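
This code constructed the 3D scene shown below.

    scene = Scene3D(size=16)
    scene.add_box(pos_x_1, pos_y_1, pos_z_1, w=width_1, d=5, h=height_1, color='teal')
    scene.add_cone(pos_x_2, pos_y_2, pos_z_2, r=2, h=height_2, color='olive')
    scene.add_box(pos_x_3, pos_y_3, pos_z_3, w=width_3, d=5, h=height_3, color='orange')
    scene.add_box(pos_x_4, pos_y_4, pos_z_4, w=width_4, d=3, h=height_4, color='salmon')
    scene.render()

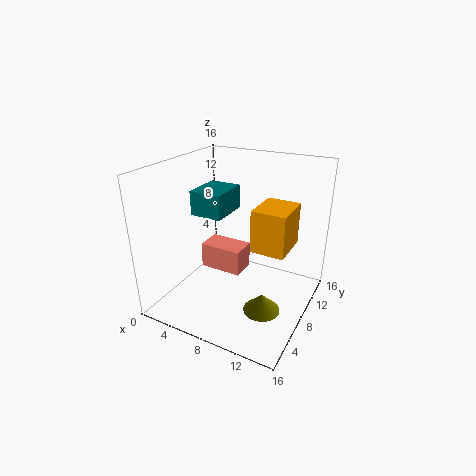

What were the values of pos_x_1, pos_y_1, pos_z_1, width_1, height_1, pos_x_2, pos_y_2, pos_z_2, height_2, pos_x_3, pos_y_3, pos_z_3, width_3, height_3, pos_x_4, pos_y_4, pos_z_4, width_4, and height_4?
pos_x_1 = 1
pos_y_1 = 9
pos_z_1 = 9
width_1 = 4
height_1 = 3
pos_x_2 = 12
pos_y_2 = 6
pos_z_2 = 1
height_2 = 2
pos_x_3 = 9
pos_y_3 = 9
pos_z_3 = 6
width_3 = 4
height_3 = 5
pos_x_4 = 3
pos_y_4 = 8
pos_z_4 = 3
width_4 = 5
height_4 = 3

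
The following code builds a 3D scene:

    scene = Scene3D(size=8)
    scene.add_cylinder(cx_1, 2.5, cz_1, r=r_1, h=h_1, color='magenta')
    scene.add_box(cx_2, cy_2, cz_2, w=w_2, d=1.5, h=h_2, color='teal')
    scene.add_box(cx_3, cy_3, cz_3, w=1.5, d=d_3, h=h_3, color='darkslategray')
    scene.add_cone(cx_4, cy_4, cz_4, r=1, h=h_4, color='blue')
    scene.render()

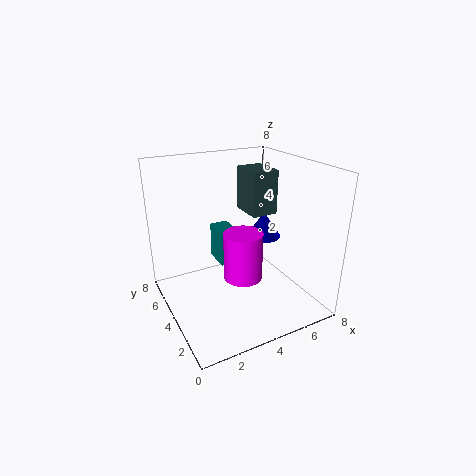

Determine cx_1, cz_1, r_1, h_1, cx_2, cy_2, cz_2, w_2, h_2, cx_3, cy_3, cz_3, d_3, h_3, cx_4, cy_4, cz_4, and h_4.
cx_1 = 3.5
cz_1 = 2.5
r_1 = 1
h_1 = 2.5
cx_2 = 3
cy_2 = 4
cz_2 = 2.5
w_2 = 1
h_2 = 2
cx_3 = 5
cy_3 = 4
cz_3 = 5
d_3 = 2
h_3 = 2.5
cx_4 = 6
cy_4 = 4.5
cz_4 = 3.5
h_4 = 1.5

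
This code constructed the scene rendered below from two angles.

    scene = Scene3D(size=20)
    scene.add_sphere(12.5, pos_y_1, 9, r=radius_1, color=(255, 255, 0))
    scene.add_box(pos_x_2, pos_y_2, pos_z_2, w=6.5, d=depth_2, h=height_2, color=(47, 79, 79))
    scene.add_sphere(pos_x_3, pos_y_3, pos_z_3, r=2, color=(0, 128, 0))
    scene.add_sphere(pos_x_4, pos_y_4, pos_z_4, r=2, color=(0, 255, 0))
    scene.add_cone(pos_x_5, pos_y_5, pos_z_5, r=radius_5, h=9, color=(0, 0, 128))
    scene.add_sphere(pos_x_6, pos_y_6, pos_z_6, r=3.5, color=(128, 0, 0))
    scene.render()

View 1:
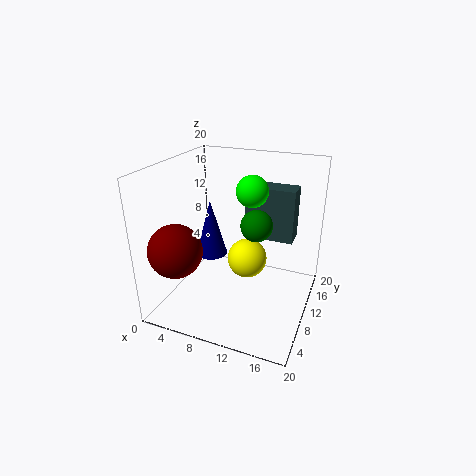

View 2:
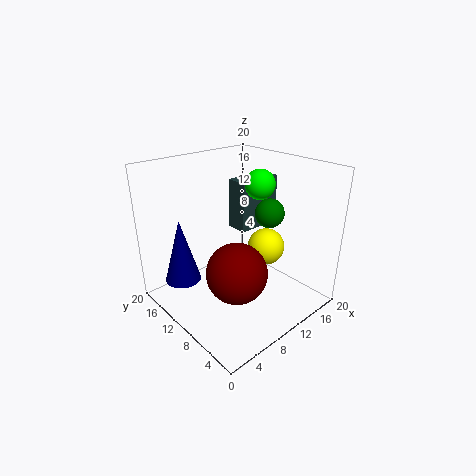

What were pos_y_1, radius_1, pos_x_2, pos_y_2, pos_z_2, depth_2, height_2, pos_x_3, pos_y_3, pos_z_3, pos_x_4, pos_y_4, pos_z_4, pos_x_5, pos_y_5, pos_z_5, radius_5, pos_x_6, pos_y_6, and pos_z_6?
pos_y_1 = 7, radius_1 = 2.5, pos_x_2 = 11, pos_y_2 = 10, pos_z_2 = 10.5, depth_2 = 3, height_2 = 7, pos_x_3 = 13.5, pos_y_3 = 7.5, pos_z_3 = 13.5, pos_x_4 = 12.5, pos_y_4 = 8.5, pos_z_4 = 17.5, pos_x_5 = 3.5, pos_y_5 = 14.5, pos_z_5 = 4, radius_5 = 2.5, pos_x_6 = 4, pos_y_6 = 3.5, pos_z_6 = 10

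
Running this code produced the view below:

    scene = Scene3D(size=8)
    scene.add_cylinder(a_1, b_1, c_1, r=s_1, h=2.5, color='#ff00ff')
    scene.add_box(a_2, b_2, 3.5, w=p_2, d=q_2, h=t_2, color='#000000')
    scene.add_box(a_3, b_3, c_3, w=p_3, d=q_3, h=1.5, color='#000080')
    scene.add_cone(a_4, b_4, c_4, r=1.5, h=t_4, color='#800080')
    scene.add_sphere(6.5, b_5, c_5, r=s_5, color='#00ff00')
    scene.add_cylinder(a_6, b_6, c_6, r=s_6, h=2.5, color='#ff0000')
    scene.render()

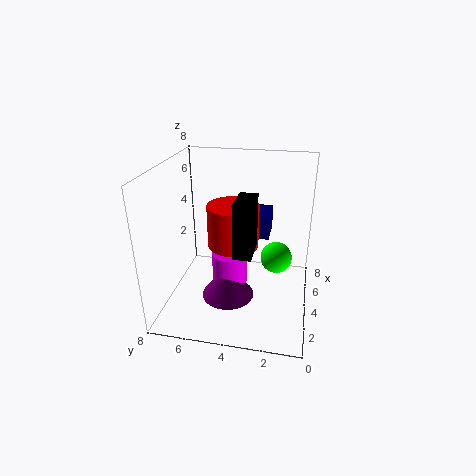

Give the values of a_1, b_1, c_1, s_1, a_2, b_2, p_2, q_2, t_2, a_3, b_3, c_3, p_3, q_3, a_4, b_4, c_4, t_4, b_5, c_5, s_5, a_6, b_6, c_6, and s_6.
a_1 = 4, b_1 = 4.5, c_1 = 0.5, s_1 = 1, a_2 = 2.5, b_2 = 3, p_2 = 2, q_2 = 1, t_2 = 3, a_3 = 6, b_3 = 2.5, c_3 = 3, p_3 = 2, q_3 = 1.5, a_4 = 3.5, b_4 = 4.5, c_4 = 0.5, t_4 = 2, b_5 = 2, c_5 = 1.5, s_5 = 1, a_6 = 5, b_6 = 4.5, c_6 = 3, s_6 = 1.5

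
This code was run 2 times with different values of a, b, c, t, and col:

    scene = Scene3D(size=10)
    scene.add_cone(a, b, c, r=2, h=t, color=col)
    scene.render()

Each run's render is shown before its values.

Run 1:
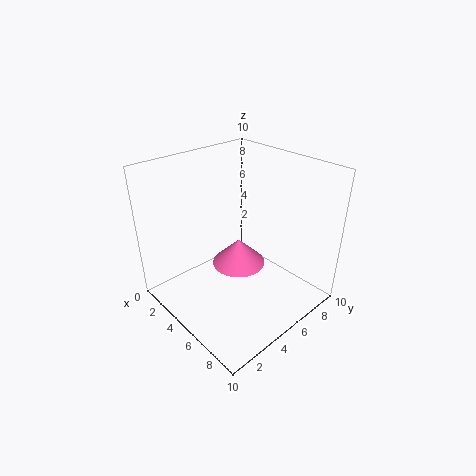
a = 4, b = 6, c = 2, t = 2, col = 'hotpink'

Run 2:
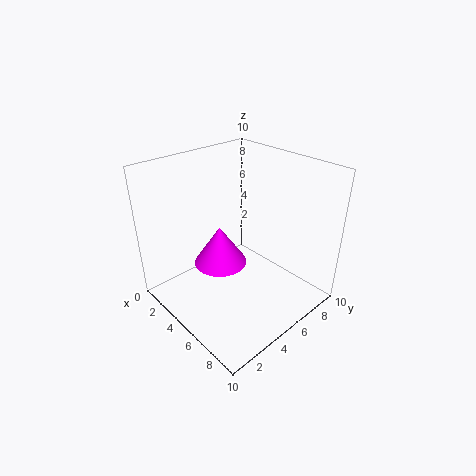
a = 3, b = 5, c = 2, t = 3, col = 'magenta'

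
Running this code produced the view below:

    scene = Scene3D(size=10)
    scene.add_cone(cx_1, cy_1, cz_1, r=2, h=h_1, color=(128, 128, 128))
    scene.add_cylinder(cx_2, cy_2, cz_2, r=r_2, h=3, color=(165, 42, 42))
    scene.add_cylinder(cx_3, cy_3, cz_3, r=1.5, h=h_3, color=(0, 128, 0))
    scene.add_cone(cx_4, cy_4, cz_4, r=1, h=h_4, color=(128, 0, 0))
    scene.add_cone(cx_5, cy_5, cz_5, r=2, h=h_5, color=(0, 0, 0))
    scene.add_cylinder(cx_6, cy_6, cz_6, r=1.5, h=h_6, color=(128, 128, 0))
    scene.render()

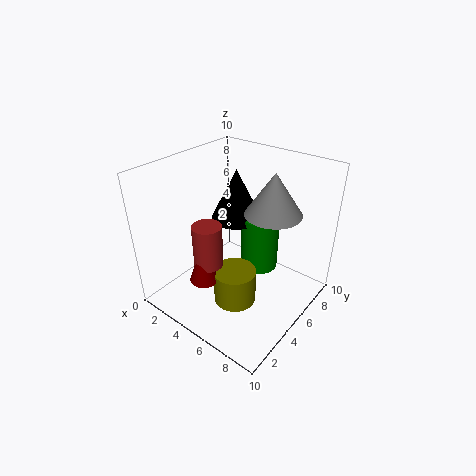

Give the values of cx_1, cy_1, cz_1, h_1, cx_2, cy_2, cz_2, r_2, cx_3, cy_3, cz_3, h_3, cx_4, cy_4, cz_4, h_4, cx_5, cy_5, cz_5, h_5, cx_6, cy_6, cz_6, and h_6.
cx_1 = 6.5, cy_1 = 7, cz_1 = 6.5, h_1 = 3, cx_2 = 4, cy_2 = 3, cz_2 = 3.5, r_2 = 1, cx_3 = 4.5, cy_3 = 8.5, cz_3 = 0.5, h_3 = 4.5, cx_4 = 4, cy_4 = 2.5, cz_4 = 2.5, h_4 = 3, cx_5 = 2.5, cy_5 = 8, cz_5 = 4.5, h_5 = 4, cx_6 = 5.5, cy_6 = 4, cz_6 = 0.5, h_6 = 2.5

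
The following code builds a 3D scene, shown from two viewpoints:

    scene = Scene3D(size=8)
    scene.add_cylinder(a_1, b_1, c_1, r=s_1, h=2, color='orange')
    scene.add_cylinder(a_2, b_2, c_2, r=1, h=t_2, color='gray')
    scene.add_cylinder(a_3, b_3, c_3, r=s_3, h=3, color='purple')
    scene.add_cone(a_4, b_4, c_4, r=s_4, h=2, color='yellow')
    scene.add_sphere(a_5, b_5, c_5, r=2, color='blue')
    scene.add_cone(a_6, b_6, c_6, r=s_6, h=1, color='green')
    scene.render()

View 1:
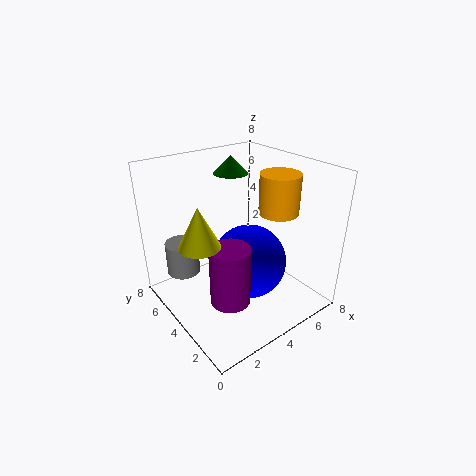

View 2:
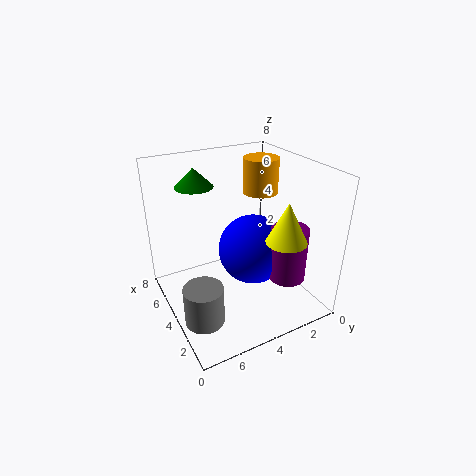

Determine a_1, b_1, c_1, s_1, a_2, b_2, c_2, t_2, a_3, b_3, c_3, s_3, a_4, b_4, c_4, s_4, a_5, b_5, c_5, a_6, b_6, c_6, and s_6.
a_1 = 5, b_1 = 2, c_1 = 6, s_1 = 1, a_2 = 2, b_2 = 7, c_2 = 1, t_2 = 2, a_3 = 2, b_3 = 2, c_3 = 2, s_3 = 1, a_4 = 1, b_4 = 3, c_4 = 5, s_4 = 1, a_5 = 4, b_5 = 3, c_5 = 3, a_6 = 5, b_6 = 6, c_6 = 7, s_6 = 1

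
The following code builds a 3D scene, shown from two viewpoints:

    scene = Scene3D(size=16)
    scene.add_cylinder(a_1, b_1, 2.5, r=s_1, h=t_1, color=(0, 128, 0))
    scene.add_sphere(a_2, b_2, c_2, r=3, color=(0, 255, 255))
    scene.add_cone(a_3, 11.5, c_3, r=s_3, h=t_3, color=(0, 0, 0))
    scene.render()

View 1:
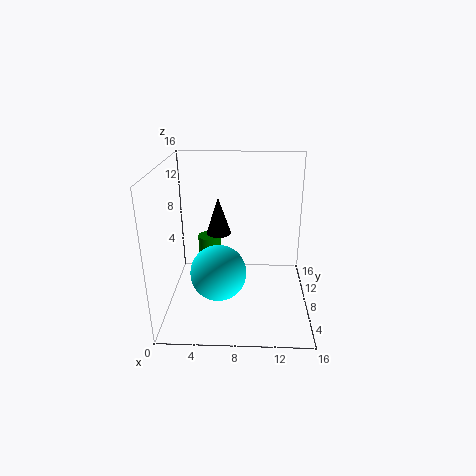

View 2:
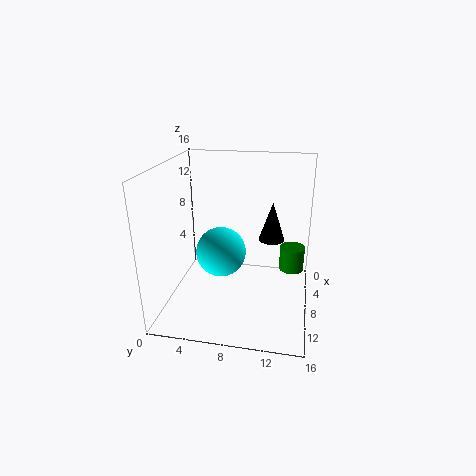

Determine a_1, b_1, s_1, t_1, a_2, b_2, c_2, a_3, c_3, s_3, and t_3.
a_1 = 4
b_1 = 14
s_1 = 1.5
t_1 = 3
a_2 = 6
b_2 = 5.5
c_2 = 5
a_3 = 5.5
c_3 = 7
s_3 = 1.5
t_3 = 4.5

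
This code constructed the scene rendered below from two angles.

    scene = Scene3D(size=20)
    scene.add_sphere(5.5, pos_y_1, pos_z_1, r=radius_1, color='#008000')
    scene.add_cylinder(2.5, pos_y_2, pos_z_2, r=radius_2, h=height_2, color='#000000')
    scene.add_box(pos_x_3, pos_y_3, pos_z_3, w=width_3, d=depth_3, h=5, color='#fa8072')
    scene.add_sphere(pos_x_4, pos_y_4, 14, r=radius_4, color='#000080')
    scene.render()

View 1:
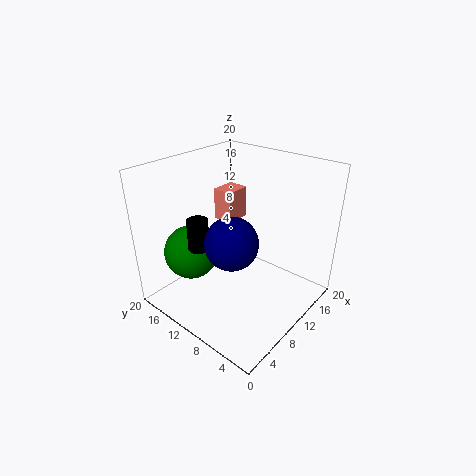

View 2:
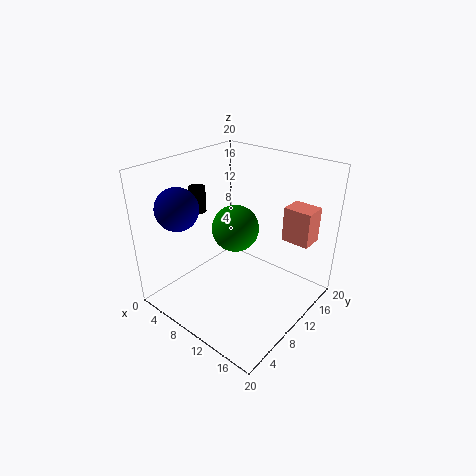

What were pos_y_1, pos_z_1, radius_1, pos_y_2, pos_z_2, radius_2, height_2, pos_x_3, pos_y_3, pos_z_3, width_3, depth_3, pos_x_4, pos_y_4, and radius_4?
pos_y_1 = 14.75
pos_z_1 = 8
radius_1 = 3.75
pos_y_2 = 9.75
pos_z_2 = 12
radius_2 = 1.25
height_2 = 3.75
pos_x_3 = 14
pos_y_3 = 15
pos_z_3 = 9
width_3 = 4
depth_3 = 3.25
pos_x_4 = 3.25
pos_y_4 = 5.25
radius_4 = 3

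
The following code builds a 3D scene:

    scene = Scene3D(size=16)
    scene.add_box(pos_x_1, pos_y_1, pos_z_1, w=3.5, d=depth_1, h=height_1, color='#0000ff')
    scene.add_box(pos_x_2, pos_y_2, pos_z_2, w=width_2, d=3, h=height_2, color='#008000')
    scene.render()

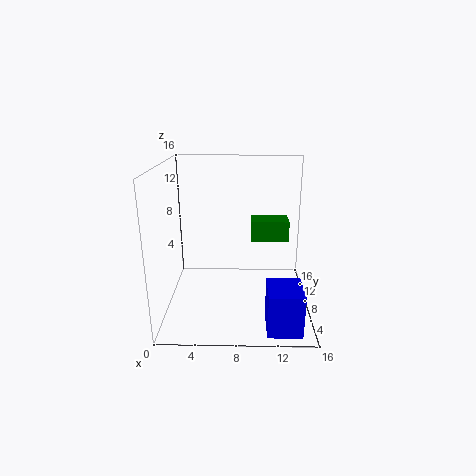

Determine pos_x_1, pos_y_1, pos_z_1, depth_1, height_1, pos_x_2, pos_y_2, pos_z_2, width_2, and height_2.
pos_x_1 = 11; pos_y_1 = 0.5; pos_z_1 = 0.5; depth_1 = 4; height_1 = 4.5; pos_x_2 = 9.5; pos_y_2 = 10.5; pos_z_2 = 6.5; width_2 = 4.5; height_2 = 2.5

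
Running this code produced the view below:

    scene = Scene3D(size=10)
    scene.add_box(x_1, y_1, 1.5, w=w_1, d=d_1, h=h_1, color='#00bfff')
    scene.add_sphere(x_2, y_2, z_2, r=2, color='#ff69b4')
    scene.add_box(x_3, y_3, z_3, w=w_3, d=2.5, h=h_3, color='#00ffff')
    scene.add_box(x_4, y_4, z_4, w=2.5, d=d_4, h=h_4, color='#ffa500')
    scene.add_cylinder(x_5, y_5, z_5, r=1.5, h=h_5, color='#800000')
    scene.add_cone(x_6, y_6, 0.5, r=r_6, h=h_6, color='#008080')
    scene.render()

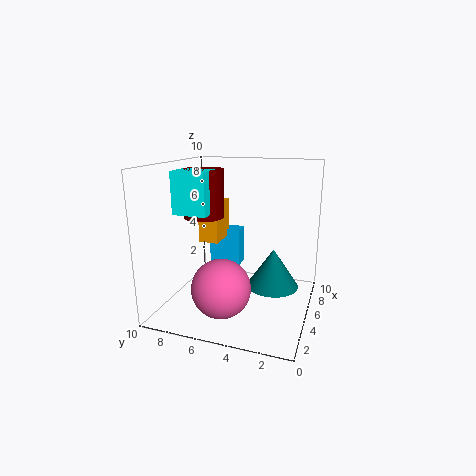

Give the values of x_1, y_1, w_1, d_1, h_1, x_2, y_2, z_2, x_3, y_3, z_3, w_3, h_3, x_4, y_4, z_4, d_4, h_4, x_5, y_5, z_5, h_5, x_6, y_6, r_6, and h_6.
x_1 = 8
y_1 = 6
w_1 = 1.5
d_1 = 2.5
h_1 = 3
x_2 = 3
y_2 = 5.5
z_2 = 2
x_3 = 4
y_3 = 7
z_3 = 6.5
w_3 = 2
h_3 = 3
x_4 = 6
y_4 = 7
z_4 = 4
d_4 = 1.5
h_4 = 3
x_5 = 6
y_5 = 8
z_5 = 6
h_5 = 3.5
x_6 = 7.5
y_6 = 3
r_6 = 2
h_6 = 3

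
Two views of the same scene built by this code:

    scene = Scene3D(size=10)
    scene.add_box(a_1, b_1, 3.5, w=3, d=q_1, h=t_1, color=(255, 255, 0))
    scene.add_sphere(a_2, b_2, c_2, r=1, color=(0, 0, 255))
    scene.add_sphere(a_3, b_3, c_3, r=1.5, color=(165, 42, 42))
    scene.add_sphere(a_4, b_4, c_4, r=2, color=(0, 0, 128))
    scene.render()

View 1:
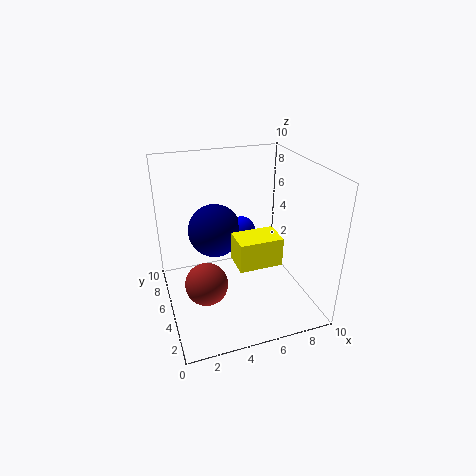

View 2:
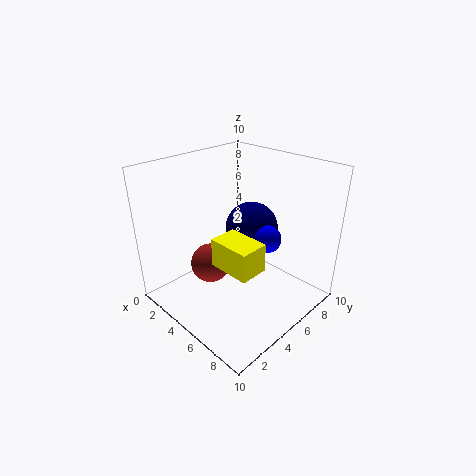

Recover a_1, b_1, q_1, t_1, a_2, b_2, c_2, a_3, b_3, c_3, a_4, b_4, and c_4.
a_1 = 4.5, b_1 = 3, q_1 = 2, t_1 = 2, a_2 = 6, b_2 = 7, c_2 = 4.5, a_3 = 2.5, b_3 = 4.5, c_3 = 2, a_4 = 4, b_4 = 7.5, c_4 = 4.5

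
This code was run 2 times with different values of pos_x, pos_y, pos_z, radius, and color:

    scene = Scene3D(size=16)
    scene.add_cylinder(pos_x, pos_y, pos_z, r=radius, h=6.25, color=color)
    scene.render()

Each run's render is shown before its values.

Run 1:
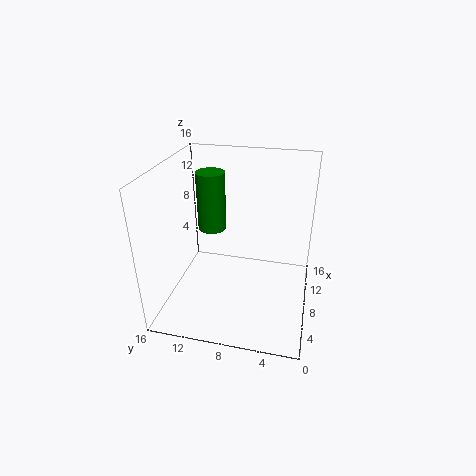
pos_x = 7.5; pos_y = 10.75; pos_z = 9.25; radius = 1.5; color = 'green'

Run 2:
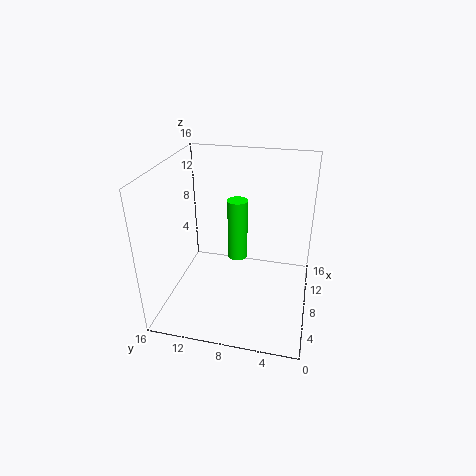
pos_x = 5.75; pos_y = 7.5; pos_z = 7.25; radius = 1; color = 'lime'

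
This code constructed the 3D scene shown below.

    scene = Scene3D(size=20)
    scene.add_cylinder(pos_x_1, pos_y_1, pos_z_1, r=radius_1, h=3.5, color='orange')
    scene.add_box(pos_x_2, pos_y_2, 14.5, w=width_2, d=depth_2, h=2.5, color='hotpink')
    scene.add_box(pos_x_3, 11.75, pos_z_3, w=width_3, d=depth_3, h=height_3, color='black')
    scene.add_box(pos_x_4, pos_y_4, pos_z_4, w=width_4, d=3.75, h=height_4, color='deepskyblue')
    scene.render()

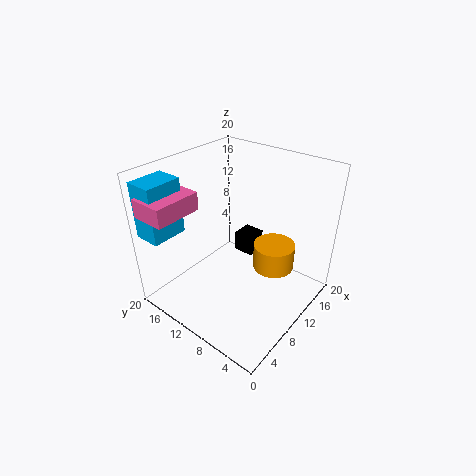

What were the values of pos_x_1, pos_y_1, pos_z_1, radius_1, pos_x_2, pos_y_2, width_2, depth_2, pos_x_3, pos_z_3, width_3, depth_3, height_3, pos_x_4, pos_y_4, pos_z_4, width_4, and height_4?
pos_x_1 = 11.5
pos_y_1 = 5
pos_z_1 = 6.75
radius_1 = 2.75
pos_x_2 = 0.25
pos_y_2 = 14
width_2 = 6.5
depth_2 = 4.75
pos_x_3 = 15.5
pos_z_3 = 3
width_3 = 3.25
depth_3 = 3.25
height_3 = 3.25
pos_x_4 = 0.75
pos_y_4 = 16
pos_z_4 = 11
width_4 = 5
height_4 = 7.75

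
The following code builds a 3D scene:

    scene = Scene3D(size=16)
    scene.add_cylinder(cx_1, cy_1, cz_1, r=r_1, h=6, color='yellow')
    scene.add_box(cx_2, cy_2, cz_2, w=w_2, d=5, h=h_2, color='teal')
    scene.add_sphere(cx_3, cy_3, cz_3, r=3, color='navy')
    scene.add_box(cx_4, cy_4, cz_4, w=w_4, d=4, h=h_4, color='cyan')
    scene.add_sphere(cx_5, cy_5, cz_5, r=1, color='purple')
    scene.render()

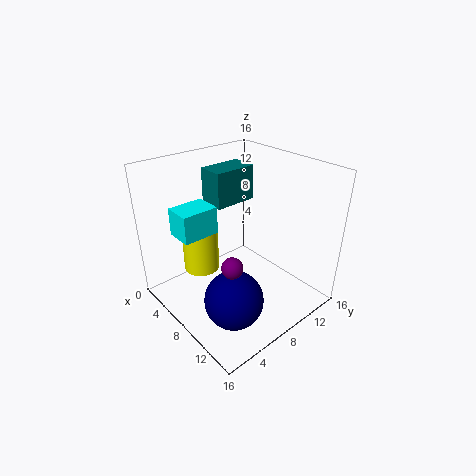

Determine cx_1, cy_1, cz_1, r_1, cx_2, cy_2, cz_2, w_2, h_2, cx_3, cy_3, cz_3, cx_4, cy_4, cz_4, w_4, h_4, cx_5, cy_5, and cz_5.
cx_1 = 5; cy_1 = 5; cz_1 = 4; r_1 = 2; cx_2 = 3; cy_2 = 7; cz_2 = 11; w_2 = 3; h_2 = 4; cx_3 = 12; cy_3 = 4; cz_3 = 4; cx_4 = 4; cy_4 = 2; cz_4 = 9; w_4 = 3; h_4 = 3; cx_5 = 13; cy_5 = 3; cz_5 = 9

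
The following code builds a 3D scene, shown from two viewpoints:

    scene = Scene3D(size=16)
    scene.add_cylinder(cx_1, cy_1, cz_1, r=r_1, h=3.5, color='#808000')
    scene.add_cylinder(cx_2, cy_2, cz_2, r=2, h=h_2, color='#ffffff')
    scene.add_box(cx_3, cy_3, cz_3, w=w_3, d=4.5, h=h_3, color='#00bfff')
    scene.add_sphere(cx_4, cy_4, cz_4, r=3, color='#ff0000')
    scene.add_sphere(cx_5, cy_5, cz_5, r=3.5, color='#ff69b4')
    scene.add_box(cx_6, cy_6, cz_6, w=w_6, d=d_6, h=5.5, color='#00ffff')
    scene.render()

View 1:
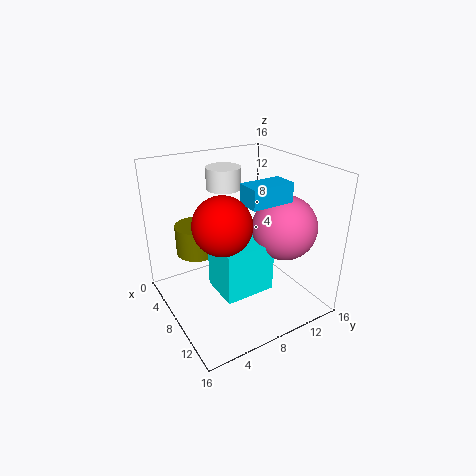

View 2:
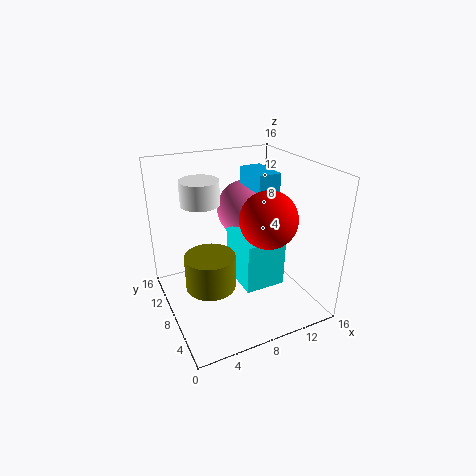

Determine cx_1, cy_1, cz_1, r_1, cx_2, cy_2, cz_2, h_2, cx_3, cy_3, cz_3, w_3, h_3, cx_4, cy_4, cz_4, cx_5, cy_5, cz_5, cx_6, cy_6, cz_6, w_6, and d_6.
cx_1 = 3.5; cy_1 = 5; cz_1 = 5; r_1 = 2.5; cx_2 = 4; cy_2 = 8.5; cz_2 = 12.5; h_2 = 2.5; cx_3 = 10; cy_3 = 7; cz_3 = 13; w_3 = 2.5; h_3 = 2; cx_4 = 10; cy_4 = 5; cz_4 = 11; cx_5 = 11; cy_5 = 12; cz_5 = 9.5; cx_6 = 7.5; cy_6 = 4.5; cz_6 = 3; w_6 = 4.5; d_6 = 5.5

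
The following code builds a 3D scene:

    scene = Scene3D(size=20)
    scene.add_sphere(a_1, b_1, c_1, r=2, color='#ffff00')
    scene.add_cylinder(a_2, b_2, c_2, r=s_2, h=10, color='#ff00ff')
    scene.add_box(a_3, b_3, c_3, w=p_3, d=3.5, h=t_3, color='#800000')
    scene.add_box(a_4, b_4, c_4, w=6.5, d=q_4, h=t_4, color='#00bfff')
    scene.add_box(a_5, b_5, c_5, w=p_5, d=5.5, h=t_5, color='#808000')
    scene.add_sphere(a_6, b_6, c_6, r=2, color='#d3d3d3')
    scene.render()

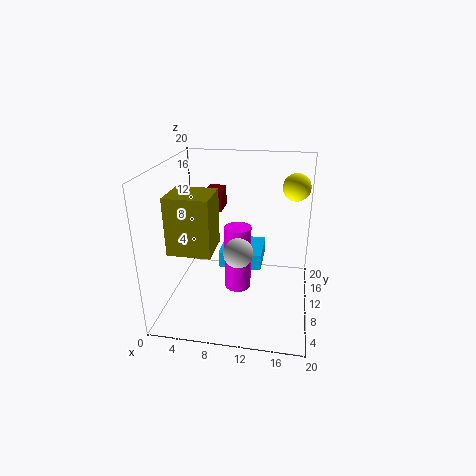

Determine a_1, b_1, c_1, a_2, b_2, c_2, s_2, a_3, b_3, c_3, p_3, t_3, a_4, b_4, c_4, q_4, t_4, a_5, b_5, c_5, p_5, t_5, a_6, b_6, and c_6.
a_1 = 17.5
b_1 = 15.5
c_1 = 16
a_2 = 9.5
b_2 = 12.5
c_2 = 0.5
s_2 = 2
a_3 = 4.5
b_3 = 13
c_3 = 12.5
p_3 = 2.5
t_3 = 3
a_4 = 6.5
b_4 = 12.5
c_4 = 3.5
q_4 = 6.5
t_4 = 2.5
a_5 = 1
b_5 = 6
c_5 = 8.5
p_5 = 6
t_5 = 8
a_6 = 10.5
b_6 = 7.5
c_6 = 9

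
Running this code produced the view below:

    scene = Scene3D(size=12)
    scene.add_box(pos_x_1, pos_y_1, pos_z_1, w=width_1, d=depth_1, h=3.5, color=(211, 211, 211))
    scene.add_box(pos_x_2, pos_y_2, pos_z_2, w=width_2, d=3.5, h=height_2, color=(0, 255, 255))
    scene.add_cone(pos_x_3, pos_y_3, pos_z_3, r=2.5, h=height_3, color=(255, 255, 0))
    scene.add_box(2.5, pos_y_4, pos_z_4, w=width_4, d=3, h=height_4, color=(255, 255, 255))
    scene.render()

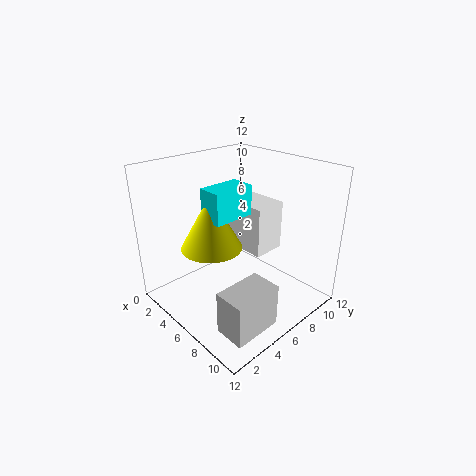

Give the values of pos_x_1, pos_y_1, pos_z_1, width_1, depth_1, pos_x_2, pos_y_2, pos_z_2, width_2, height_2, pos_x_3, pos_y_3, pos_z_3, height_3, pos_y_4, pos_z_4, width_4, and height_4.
pos_x_1 = 8.5; pos_y_1 = 1.5; pos_z_1 = 0.5; width_1 = 2.5; depth_1 = 4; pos_x_2 = 4.5; pos_y_2 = 3.5; pos_z_2 = 8; width_2 = 2; height_2 = 2.5; pos_x_3 = 5; pos_y_3 = 4; pos_z_3 = 5.5; height_3 = 4.5; pos_y_4 = 8; pos_z_4 = 3.5; width_4 = 4; height_4 = 4.5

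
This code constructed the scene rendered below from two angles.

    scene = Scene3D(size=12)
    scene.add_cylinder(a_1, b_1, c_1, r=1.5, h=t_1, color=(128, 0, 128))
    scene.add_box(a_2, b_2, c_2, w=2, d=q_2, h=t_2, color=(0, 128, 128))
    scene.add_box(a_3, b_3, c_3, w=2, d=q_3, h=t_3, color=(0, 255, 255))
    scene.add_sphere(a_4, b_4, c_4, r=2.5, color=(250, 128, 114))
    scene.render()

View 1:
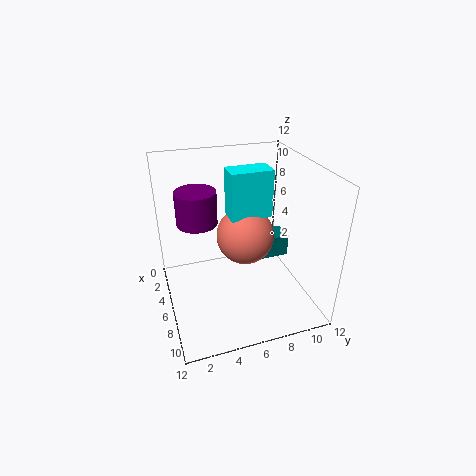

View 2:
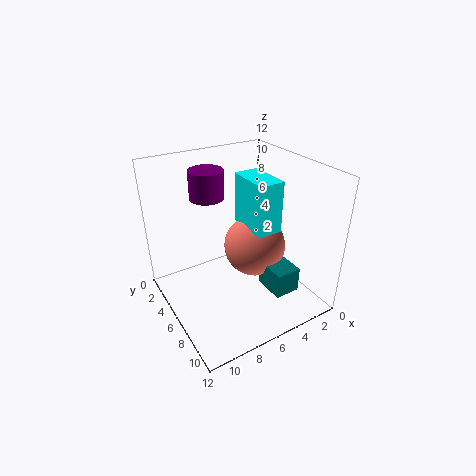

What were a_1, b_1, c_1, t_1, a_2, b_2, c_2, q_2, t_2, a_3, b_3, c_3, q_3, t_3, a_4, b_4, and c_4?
a_1 = 7, b_1 = 2.5, c_1 = 8.5, t_1 = 2.5, a_2 = 3.5, b_2 = 8.5, c_2 = 3, q_2 = 2.5, t_2 = 2, a_3 = 4, b_3 = 5.5, c_3 = 7.5, q_3 = 3.5, t_3 = 4, a_4 = 5, b_4 = 7, c_4 = 5.5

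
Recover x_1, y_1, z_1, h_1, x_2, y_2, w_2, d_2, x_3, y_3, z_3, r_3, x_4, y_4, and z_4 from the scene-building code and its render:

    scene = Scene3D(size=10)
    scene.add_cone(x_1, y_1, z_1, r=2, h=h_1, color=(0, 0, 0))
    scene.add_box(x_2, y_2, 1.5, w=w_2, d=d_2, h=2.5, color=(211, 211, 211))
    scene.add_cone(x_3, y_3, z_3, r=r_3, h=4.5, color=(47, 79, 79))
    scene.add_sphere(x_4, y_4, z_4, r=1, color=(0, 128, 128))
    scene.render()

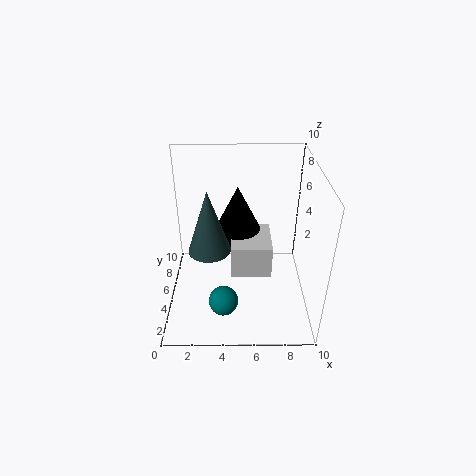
x_1 = 5, y_1 = 8, z_1 = 3.5, h_1 = 4, x_2 = 4.5, y_2 = 5, w_2 = 3, d_2 = 3.5, x_3 = 3, y_3 = 5, z_3 = 4, r_3 = 1.5, x_4 = 4, y_4 = 2.5, z_4 = 1.5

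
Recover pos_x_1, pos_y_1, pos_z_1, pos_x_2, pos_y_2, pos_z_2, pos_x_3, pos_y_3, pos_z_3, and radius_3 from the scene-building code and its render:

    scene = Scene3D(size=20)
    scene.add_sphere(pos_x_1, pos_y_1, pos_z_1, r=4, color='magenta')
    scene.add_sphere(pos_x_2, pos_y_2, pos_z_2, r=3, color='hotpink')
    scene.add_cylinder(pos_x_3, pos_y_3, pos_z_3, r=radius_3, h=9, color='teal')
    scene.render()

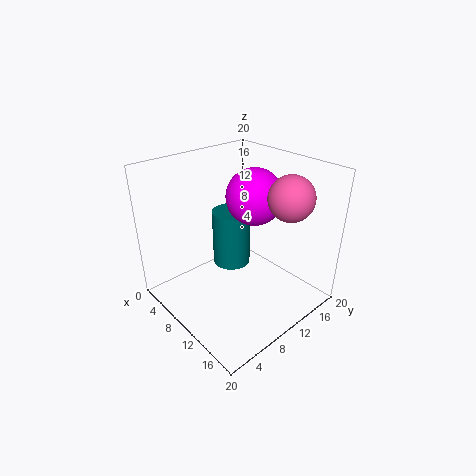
pos_x_1 = 9.5; pos_y_1 = 13.5; pos_z_1 = 15; pos_x_2 = 15.5; pos_y_2 = 14; pos_z_2 = 16.5; pos_x_3 = 4.5; pos_y_3 = 13.5; pos_z_3 = 2; radius_3 = 3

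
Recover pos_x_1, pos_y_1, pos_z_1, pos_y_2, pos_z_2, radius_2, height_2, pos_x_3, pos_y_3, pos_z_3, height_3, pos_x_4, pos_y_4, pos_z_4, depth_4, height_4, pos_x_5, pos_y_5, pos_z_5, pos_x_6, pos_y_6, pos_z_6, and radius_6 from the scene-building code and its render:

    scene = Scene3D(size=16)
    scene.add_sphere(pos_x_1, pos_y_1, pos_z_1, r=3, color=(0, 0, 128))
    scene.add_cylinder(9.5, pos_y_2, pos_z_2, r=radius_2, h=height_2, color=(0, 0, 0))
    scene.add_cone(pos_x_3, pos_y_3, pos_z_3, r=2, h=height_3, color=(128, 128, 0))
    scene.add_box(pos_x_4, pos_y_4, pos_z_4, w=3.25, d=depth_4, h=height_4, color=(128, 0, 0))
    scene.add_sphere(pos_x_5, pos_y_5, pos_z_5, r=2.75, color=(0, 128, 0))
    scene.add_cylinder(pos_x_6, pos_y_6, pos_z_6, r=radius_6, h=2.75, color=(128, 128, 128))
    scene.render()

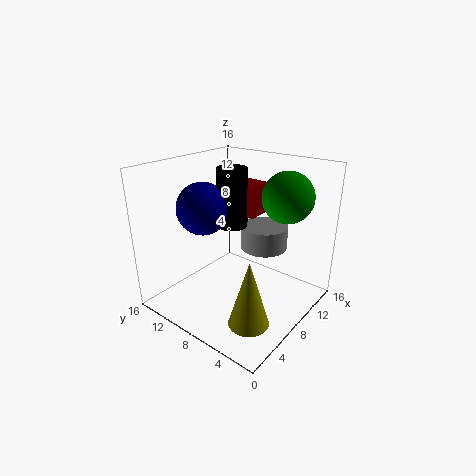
pos_x_1 = 7; pos_y_1 = 12.25; pos_z_1 = 10.75; pos_y_2 = 10; pos_z_2 = 8.5; radius_2 = 1.75; height_2 = 6.75; pos_x_3 = 3; pos_y_3 = 2.75; pos_z_3 = 2.25; height_3 = 6.75; pos_x_4 = 10; pos_y_4 = 7.5; pos_z_4 = 9.75; depth_4 = 4.5; height_4 = 3.5; pos_x_5 = 11; pos_y_5 = 3.75; pos_z_5 = 12.75; pos_x_6 = 11.75; pos_y_6 = 7; pos_z_6 = 5.75; radius_6 = 2.75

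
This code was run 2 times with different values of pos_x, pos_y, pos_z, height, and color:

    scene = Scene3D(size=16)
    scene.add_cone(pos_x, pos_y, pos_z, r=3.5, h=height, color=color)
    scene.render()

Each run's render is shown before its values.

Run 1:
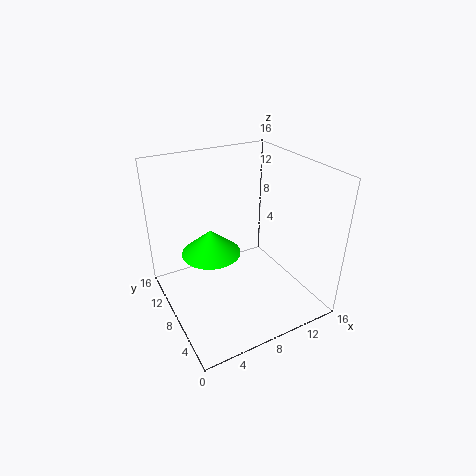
pos_x = 6, pos_y = 11, pos_z = 5, height = 3, color = 'lime'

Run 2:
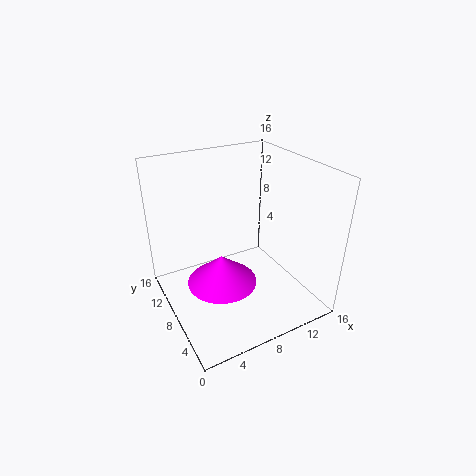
pos_x = 4.5, pos_y = 5, pos_z = 5.5, height = 3, color = 'magenta'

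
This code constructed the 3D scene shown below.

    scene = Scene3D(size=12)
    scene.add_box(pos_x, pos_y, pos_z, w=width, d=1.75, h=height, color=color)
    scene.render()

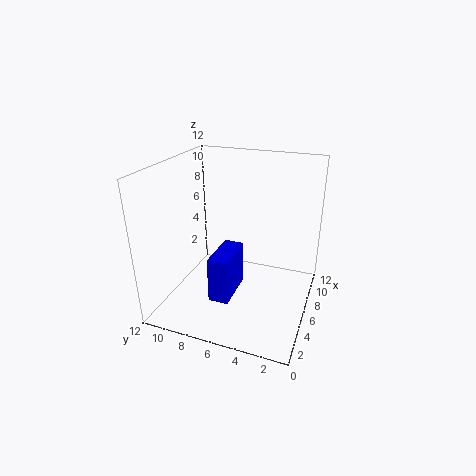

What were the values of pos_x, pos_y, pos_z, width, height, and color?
pos_x = 4; pos_y = 6.25; pos_z = 0.5; width = 4; height = 4; color = 'blue'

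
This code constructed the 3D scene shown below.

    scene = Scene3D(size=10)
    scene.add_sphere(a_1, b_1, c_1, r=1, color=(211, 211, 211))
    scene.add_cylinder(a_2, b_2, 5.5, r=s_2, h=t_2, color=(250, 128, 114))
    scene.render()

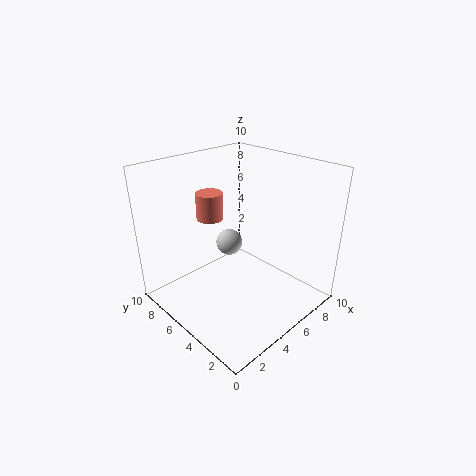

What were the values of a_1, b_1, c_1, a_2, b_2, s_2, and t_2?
a_1 = 6
b_1 = 7
c_1 = 3.5
a_2 = 5
b_2 = 8
s_2 = 1
t_2 = 2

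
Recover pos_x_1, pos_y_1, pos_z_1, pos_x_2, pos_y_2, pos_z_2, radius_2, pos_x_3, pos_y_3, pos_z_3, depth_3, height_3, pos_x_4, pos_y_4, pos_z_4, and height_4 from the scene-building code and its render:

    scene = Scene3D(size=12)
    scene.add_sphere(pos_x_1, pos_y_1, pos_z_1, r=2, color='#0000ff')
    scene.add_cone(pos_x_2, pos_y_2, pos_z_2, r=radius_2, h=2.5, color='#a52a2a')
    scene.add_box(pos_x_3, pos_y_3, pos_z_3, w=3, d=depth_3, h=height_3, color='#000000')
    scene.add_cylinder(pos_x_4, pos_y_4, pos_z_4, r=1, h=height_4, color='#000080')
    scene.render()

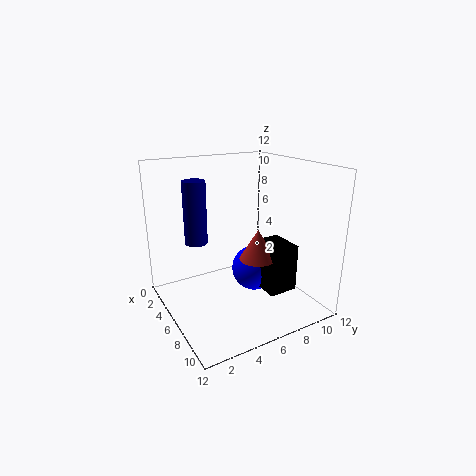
pos_x_1 = 5.5; pos_y_1 = 8; pos_z_1 = 2.5; pos_x_2 = 7.5; pos_y_2 = 7; pos_z_2 = 4.5; radius_2 = 1.5; pos_x_3 = 6; pos_y_3 = 7.5; pos_z_3 = 1.5; depth_3 = 2.5; height_3 = 4; pos_x_4 = 3; pos_y_4 = 3.5; pos_z_4 = 5; height_4 = 5.5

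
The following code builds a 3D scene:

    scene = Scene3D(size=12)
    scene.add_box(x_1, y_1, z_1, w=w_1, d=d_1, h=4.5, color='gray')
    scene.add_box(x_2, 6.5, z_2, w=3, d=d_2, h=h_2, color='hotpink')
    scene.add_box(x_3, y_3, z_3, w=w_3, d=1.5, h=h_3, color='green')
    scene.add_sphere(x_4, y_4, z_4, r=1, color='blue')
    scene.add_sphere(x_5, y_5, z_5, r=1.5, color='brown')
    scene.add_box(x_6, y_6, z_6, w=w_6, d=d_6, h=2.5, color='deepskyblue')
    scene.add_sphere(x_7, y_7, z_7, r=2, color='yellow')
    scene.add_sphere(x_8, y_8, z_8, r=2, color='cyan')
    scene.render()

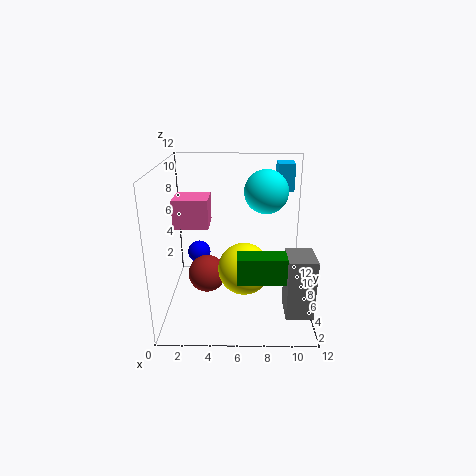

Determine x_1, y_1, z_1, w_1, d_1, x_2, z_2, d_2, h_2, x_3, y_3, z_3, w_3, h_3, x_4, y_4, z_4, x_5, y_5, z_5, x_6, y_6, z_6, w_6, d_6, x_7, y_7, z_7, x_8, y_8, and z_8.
x_1 = 9.5; y_1 = 0.5; z_1 = 2; w_1 = 2; d_1 = 2.5; x_2 = 0.5; z_2 = 6.5; d_2 = 3; h_2 = 2.5; x_3 = 6; y_3 = 1; z_3 = 4.5; w_3 = 4; h_3 = 2; x_4 = 2.5; y_4 = 7.5; z_4 = 4; x_5 = 3.5; y_5 = 4.5; z_5 = 3.5; x_6 = 9.5; y_6 = 9.5; z_6 = 9; w_6 = 1.5; d_6 = 2; x_7 = 6.5; y_7 = 3.5; z_7 = 4.5; x_8 = 8.5; y_8 = 9.5; z_8 = 9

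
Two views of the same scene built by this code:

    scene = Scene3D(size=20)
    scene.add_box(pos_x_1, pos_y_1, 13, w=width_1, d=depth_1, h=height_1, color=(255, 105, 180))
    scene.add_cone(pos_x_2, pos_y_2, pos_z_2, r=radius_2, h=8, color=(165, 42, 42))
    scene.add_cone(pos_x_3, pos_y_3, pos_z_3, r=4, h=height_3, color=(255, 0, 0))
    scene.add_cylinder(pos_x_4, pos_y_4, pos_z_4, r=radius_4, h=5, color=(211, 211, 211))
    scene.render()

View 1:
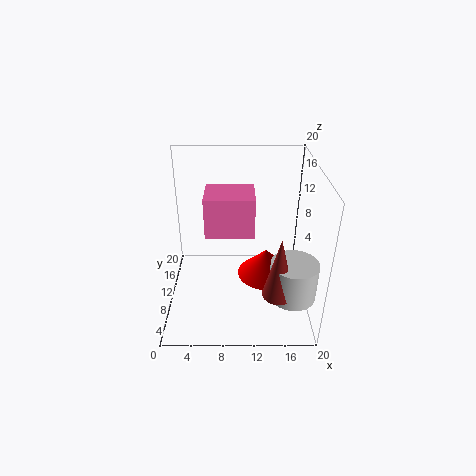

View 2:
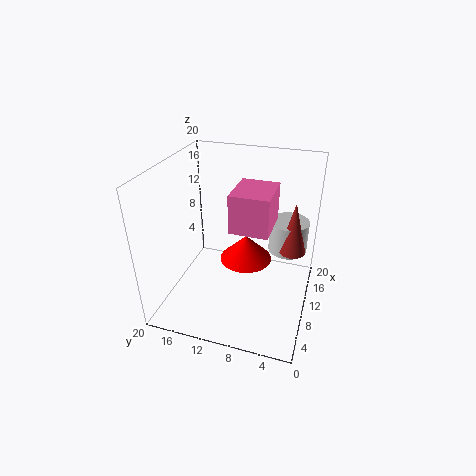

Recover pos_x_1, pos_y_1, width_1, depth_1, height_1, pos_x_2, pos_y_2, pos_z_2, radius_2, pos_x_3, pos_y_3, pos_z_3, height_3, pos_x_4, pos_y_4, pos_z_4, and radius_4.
pos_x_1 = 6, pos_y_1 = 5, width_1 = 6, depth_1 = 5, height_1 = 5, pos_x_2 = 15, pos_y_2 = 3, pos_z_2 = 6, radius_2 = 2, pos_x_3 = 14, pos_y_3 = 10, pos_z_3 = 4, height_3 = 4, pos_x_4 = 17, pos_y_4 = 4, pos_z_4 = 5, radius_4 = 3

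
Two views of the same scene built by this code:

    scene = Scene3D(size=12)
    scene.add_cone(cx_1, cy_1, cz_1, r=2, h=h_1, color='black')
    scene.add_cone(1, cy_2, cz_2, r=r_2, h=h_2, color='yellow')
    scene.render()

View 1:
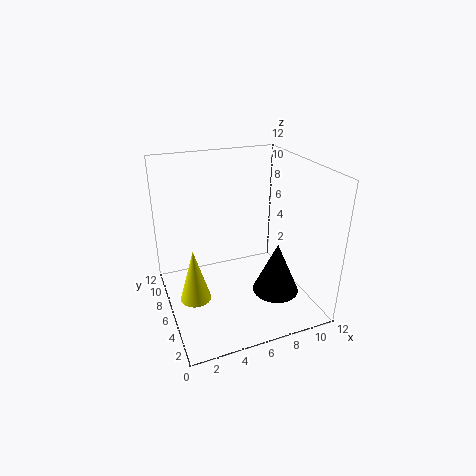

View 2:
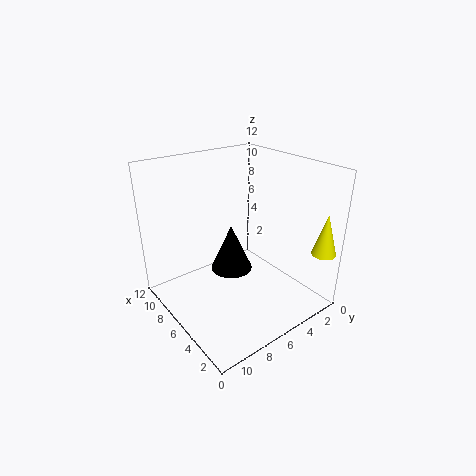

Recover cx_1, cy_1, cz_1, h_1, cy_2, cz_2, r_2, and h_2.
cx_1 = 9, cy_1 = 4.5, cz_1 = 1, h_1 = 4.5, cy_2 = 1, cz_2 = 5, r_2 = 1, h_2 = 3.5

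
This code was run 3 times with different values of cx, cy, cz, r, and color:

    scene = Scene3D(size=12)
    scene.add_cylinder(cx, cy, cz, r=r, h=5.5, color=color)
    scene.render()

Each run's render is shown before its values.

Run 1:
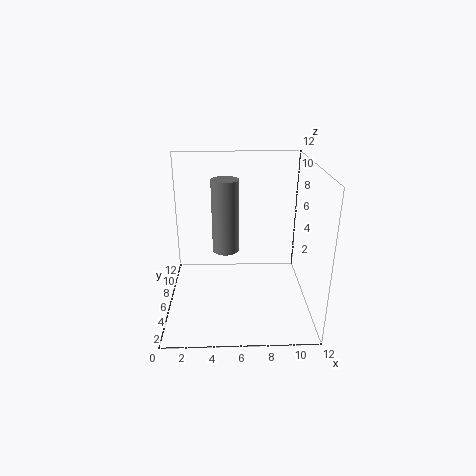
cx = 5; cy = 4; cz = 6; r = 1; color = 'gray'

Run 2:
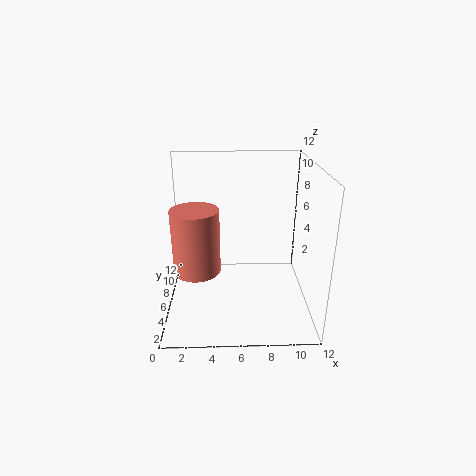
cx = 2.5; cy = 6; cz = 3; r = 2; color = 'salmon'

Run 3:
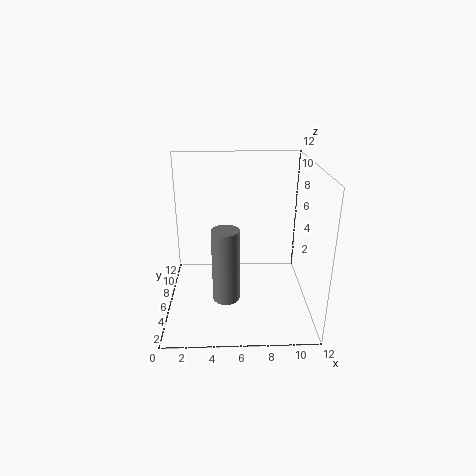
cx = 5; cy = 2; cz = 3; r = 1; color = 'gray'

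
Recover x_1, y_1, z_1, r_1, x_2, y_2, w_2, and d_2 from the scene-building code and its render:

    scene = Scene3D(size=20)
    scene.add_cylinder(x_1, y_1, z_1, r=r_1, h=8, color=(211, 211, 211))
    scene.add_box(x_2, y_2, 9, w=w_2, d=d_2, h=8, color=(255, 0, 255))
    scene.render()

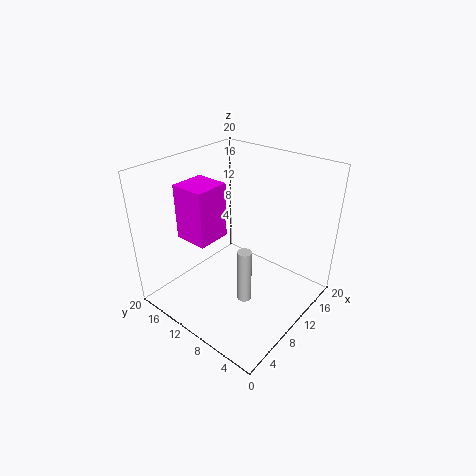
x_1 = 9, y_1 = 8, z_1 = 1, r_1 = 1, x_2 = 6, y_2 = 13, w_2 = 5, d_2 = 5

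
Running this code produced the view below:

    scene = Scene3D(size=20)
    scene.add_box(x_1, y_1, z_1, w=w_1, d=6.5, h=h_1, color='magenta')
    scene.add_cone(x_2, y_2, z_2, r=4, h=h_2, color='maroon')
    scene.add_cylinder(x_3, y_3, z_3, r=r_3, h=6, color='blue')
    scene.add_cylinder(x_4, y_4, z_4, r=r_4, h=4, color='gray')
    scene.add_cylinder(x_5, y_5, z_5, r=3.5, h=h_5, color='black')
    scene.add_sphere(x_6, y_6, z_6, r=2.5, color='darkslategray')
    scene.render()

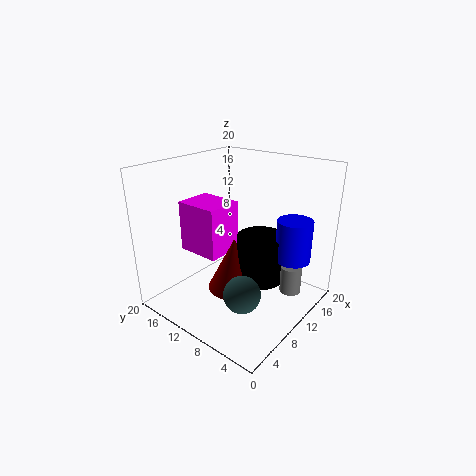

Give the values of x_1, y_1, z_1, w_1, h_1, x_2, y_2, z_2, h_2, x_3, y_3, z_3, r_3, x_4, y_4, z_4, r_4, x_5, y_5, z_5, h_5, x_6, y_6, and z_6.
x_1 = 7.5, y_1 = 12.5, z_1 = 6.5, w_1 = 5.5, h_1 = 7.5, x_2 = 11, y_2 = 11.5, z_2 = 1, h_2 = 8, x_3 = 15, y_3 = 4, z_3 = 6.5, r_3 = 2.5, x_4 = 14, y_4 = 3.5, z_4 = 2, r_4 = 1.5, x_5 = 13.5, y_5 = 8.5, z_5 = 2.5, h_5 = 7, x_6 = 6.5, y_6 = 6.5, z_6 = 4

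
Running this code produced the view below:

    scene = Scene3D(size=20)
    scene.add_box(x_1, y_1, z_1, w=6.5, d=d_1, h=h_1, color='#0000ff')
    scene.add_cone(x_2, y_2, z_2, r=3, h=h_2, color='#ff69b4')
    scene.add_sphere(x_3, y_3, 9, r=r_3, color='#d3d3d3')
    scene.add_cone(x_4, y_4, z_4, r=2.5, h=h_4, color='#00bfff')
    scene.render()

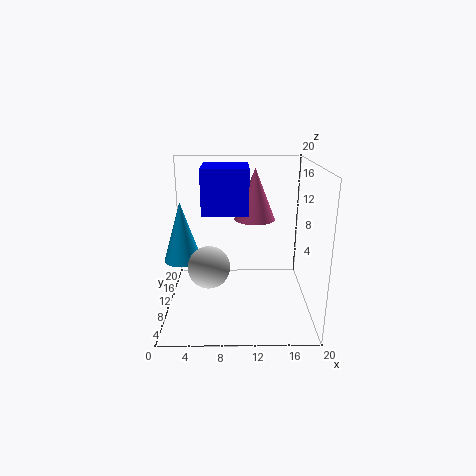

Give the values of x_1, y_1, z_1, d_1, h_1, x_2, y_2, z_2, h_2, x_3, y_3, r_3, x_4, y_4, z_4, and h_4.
x_1 = 5, y_1 = 10, z_1 = 13, d_1 = 6, h_1 = 6.5, x_2 = 12.5, y_2 = 14, z_2 = 11.5, h_2 = 7.5, x_3 = 6.5, y_3 = 3, r_3 = 2.5, x_4 = 2.5, y_4 = 8.5, z_4 = 7.5, h_4 = 8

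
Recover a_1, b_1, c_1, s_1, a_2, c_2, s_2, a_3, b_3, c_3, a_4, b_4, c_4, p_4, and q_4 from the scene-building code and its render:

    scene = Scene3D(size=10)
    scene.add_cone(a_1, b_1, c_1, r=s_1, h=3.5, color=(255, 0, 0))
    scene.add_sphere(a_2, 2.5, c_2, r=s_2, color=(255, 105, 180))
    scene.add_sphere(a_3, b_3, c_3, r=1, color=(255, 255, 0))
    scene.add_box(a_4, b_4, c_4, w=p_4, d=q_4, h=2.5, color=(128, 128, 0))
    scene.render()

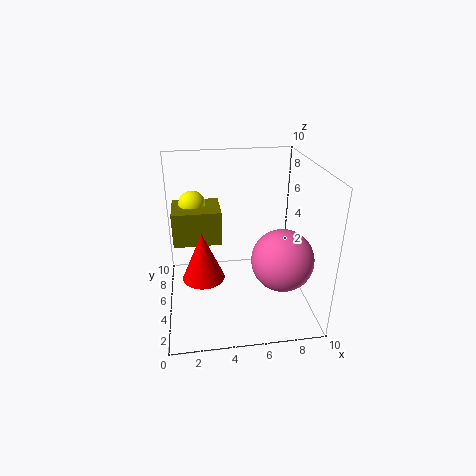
a_1 = 2.5, b_1 = 5, c_1 = 2, s_1 = 1.5, a_2 = 7.5, c_2 = 4.5, s_2 = 2, a_3 = 2, b_3 = 8, c_3 = 6.5, a_4 = 0.5, b_4 = 6, c_4 = 4, p_4 = 3.5, q_4 = 3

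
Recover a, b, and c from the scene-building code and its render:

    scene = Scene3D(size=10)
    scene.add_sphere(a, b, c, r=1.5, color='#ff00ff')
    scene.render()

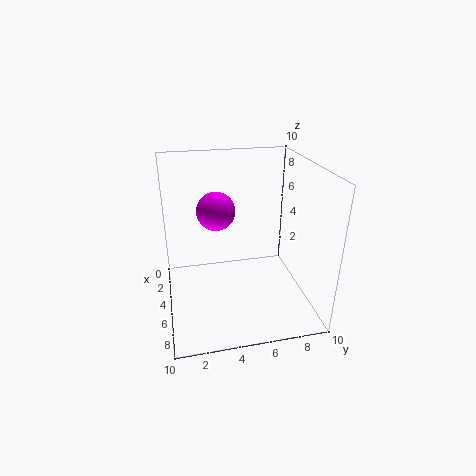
a = 1.75
b = 4
c = 5.75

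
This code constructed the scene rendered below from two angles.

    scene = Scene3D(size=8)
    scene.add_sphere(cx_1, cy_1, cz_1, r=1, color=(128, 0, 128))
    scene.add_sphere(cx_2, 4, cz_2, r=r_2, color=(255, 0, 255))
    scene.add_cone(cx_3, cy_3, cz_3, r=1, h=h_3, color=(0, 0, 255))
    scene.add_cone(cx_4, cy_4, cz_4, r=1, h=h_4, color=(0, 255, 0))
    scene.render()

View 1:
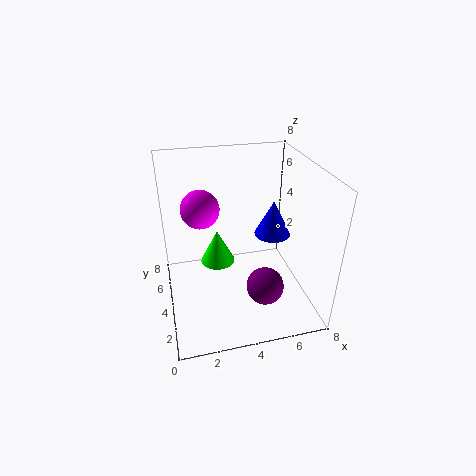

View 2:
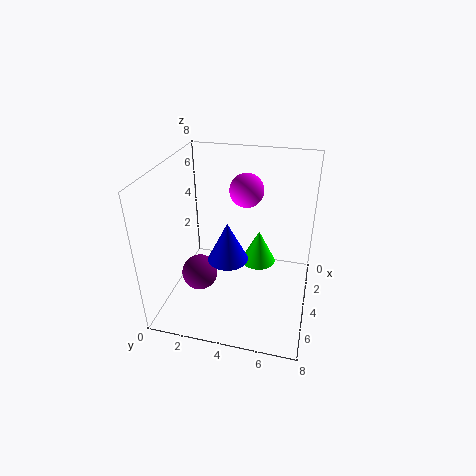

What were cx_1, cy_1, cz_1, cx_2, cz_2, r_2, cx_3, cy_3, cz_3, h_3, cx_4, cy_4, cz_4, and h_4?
cx_1 = 5; cy_1 = 2; cz_1 = 2; cx_2 = 2; cz_2 = 6; r_2 = 1; cx_3 = 6; cy_3 = 4; cz_3 = 4; h_3 = 2; cx_4 = 3; cy_4 = 5; cz_4 = 2; h_4 = 2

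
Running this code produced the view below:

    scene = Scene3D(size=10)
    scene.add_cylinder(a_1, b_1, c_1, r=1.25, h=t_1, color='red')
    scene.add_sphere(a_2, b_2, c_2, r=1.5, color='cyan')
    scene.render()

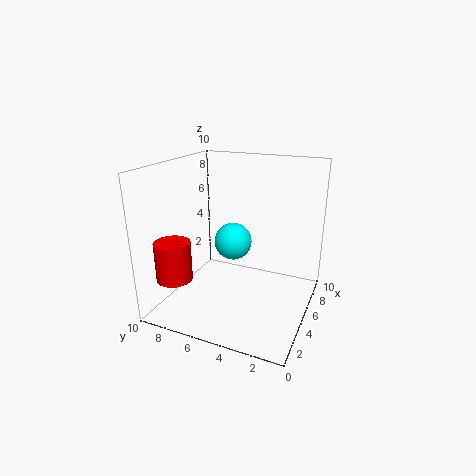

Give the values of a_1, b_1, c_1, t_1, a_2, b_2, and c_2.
a_1 = 2.5
b_1 = 8.75
c_1 = 2.25
t_1 = 2.75
a_2 = 8
b_2 = 6.75
c_2 = 3.25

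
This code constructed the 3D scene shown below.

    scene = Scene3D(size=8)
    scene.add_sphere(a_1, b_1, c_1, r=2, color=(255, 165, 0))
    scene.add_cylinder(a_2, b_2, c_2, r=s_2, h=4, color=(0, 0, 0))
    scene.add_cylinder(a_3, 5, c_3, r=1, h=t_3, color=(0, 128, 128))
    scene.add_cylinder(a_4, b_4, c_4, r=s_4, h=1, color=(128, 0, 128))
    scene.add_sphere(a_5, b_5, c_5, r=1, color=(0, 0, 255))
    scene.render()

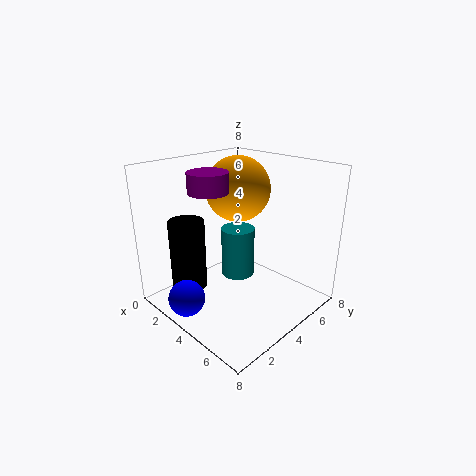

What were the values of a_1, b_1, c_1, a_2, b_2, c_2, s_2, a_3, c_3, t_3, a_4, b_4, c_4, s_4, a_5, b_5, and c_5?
a_1 = 2, b_1 = 6, c_1 = 6, a_2 = 2, b_2 = 2, c_2 = 1, s_2 = 1, a_3 = 3, c_3 = 1, t_3 = 3, a_4 = 4, b_4 = 2, c_4 = 7, s_4 = 1, a_5 = 3, b_5 = 1, c_5 = 1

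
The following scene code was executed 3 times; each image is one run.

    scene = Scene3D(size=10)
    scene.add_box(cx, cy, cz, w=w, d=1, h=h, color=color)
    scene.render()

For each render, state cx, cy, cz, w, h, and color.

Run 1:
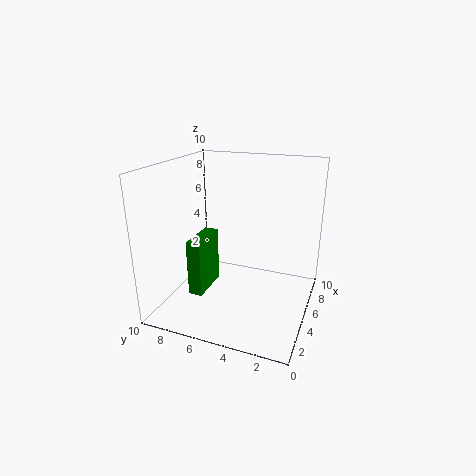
cx = 3, cy = 7, cz = 1, w = 3, h = 4, color = 'green'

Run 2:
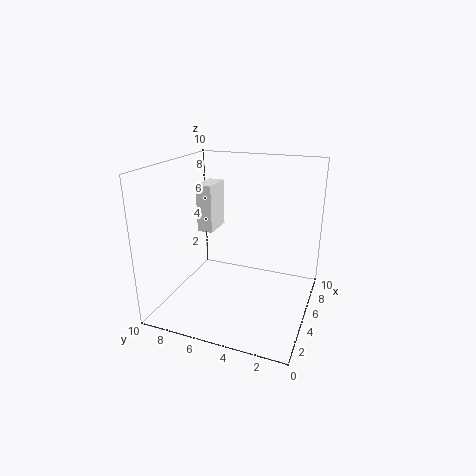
cx = 3, cy = 6, cz = 6, w = 2, h = 3, color = 'white'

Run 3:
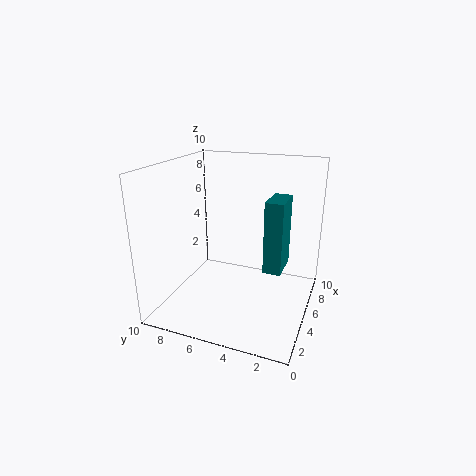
cx = 1, cy = 1, cz = 5, w = 2, h = 4, color = 'teal'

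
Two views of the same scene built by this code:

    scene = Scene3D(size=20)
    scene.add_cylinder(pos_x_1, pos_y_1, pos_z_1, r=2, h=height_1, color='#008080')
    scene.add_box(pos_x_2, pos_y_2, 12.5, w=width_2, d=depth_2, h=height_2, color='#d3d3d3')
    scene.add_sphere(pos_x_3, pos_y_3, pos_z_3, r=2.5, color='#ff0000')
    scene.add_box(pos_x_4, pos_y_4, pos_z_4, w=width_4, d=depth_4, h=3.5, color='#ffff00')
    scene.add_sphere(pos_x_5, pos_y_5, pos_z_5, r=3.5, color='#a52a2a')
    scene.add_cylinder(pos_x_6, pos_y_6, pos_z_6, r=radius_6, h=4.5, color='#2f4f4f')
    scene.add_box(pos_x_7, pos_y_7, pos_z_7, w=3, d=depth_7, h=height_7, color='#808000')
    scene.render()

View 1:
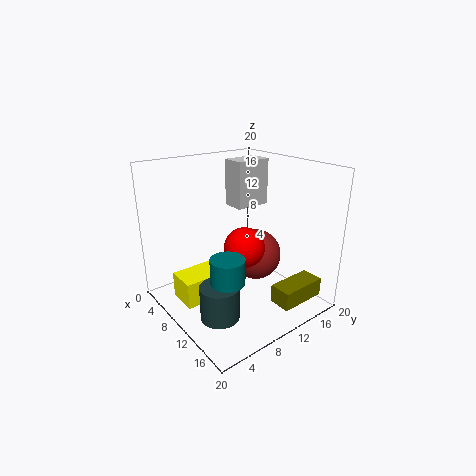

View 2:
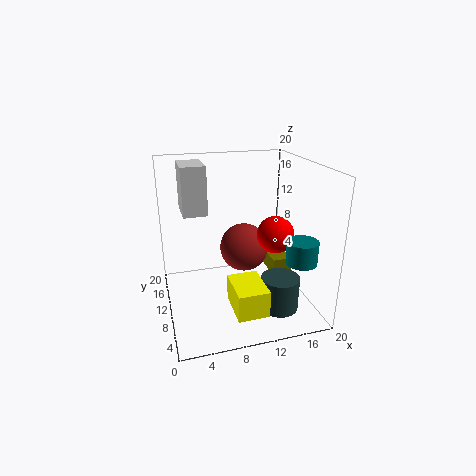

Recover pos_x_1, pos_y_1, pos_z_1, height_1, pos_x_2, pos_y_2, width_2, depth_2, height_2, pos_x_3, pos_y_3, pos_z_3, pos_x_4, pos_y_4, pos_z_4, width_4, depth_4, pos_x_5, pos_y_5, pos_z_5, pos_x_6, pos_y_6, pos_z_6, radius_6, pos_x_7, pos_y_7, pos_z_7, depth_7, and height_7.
pos_x_1 = 16.5, pos_y_1 = 3.5, pos_z_1 = 8.5, height_1 = 3, pos_x_2 = 3, pos_y_2 = 13, width_2 = 3.5, depth_2 = 5.5, height_2 = 7, pos_x_3 = 14.5, pos_y_3 = 7.5, pos_z_3 = 11, pos_x_4 = 7.5, pos_y_4 = 1, pos_z_4 = 3, width_4 = 4, depth_4 = 5.5, pos_x_5 = 11.5, pos_y_5 = 12, pos_z_5 = 7.5, pos_x_6 = 14, pos_y_6 = 4, pos_z_6 = 2, radius_6 = 2.5, pos_x_7 = 16, pos_y_7 = 11, pos_z_7 = 2.5, depth_7 = 6.5, height_7 = 2.5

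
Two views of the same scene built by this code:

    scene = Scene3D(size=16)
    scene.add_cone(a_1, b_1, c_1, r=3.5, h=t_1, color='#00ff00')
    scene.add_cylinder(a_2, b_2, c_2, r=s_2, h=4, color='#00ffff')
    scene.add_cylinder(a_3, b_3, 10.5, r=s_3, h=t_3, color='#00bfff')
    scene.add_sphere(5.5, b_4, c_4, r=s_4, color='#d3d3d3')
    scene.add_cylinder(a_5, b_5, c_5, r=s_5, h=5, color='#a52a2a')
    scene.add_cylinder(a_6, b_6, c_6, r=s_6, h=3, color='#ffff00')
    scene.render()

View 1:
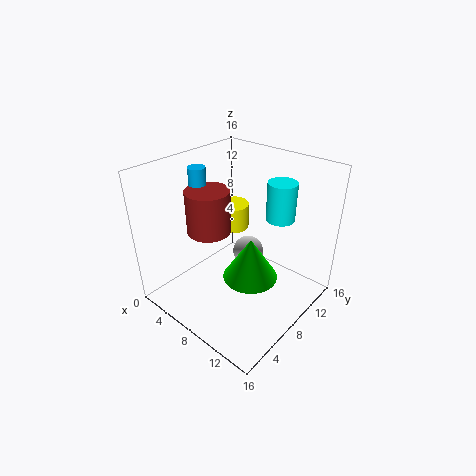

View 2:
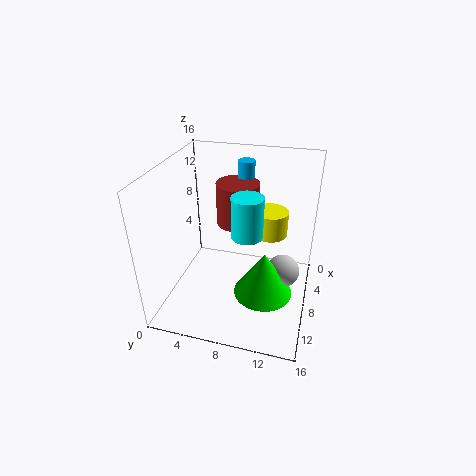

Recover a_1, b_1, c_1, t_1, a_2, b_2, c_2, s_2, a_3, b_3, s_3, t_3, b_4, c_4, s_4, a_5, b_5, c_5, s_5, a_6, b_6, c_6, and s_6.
a_1 = 7.5
b_1 = 11
c_1 = 0.5
t_1 = 5.5
a_2 = 12
b_2 = 10
c_2 = 11
s_2 = 1.5
a_3 = 2.5
b_3 = 7.5
s_3 = 1
t_3 = 4.5
b_4 = 13
c_4 = 2.5
s_4 = 2
a_5 = 4.5
b_5 = 7
c_5 = 8
s_5 = 2.5
a_6 = 4.5
b_6 = 11
c_6 = 7
s_6 = 2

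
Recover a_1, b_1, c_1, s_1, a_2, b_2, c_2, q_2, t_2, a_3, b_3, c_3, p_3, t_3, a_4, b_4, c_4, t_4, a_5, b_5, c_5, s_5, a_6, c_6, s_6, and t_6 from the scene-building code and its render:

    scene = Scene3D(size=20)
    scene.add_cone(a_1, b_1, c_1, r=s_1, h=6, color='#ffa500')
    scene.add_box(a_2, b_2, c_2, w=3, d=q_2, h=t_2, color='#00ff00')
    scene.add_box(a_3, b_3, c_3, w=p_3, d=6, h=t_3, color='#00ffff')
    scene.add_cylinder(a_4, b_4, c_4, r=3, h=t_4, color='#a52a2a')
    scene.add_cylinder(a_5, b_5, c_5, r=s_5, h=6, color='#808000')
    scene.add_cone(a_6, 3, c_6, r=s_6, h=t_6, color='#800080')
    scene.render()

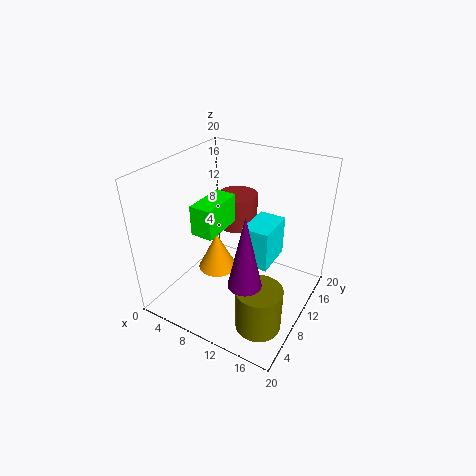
a_1 = 5
b_1 = 12
c_1 = 2
s_1 = 3
a_2 = 6
b_2 = 5
c_2 = 12
q_2 = 6
t_2 = 4
a_3 = 10
b_3 = 11
c_3 = 5
p_3 = 4
t_3 = 6
a_4 = 7
b_4 = 15
c_4 = 9
t_4 = 5
a_5 = 16
b_5 = 5
c_5 = 1
s_5 = 3
a_6 = 15
c_6 = 9
s_6 = 2
t_6 = 9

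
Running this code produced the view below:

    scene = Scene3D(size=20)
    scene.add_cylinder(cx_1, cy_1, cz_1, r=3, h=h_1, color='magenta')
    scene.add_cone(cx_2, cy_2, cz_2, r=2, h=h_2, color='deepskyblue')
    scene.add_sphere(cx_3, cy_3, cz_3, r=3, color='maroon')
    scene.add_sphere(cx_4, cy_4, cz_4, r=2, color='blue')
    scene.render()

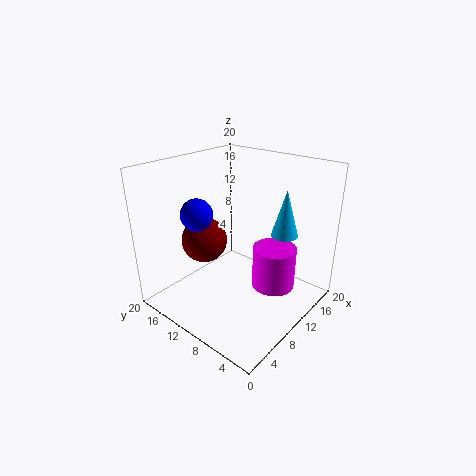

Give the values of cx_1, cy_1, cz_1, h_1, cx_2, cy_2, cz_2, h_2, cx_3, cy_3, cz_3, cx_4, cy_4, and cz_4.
cx_1 = 12.5
cy_1 = 5.5
cz_1 = 3
h_1 = 6
cx_2 = 16.5
cy_2 = 6.5
cz_2 = 9
h_2 = 7
cx_3 = 6
cy_3 = 12.5
cz_3 = 10.5
cx_4 = 4
cy_4 = 11.5
cz_4 = 15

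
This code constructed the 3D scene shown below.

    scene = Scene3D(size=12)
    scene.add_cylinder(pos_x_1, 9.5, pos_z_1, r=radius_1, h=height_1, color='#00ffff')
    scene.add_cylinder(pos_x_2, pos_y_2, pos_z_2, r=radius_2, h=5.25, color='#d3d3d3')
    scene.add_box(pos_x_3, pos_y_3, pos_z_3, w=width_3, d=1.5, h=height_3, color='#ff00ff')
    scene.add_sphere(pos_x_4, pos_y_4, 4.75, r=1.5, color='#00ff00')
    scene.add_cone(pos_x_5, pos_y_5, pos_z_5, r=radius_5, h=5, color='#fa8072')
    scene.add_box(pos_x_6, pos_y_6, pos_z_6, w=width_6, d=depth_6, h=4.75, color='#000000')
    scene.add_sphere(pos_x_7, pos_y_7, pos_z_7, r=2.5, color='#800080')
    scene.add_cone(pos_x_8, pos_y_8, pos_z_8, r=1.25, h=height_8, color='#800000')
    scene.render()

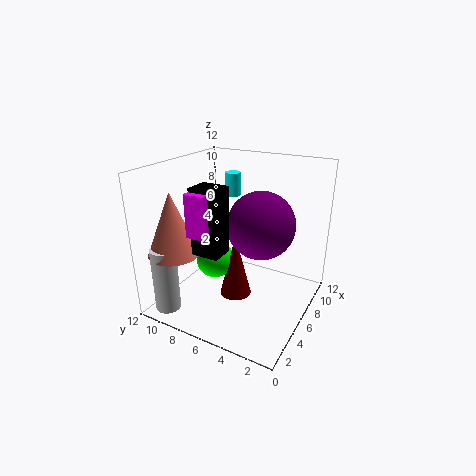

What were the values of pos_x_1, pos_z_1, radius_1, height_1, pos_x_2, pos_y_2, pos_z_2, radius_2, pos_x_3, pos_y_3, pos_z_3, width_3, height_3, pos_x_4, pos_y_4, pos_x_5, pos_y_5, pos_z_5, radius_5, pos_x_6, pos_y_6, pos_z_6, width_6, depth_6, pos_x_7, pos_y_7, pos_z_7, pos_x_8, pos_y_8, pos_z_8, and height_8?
pos_x_1 = 11.25
pos_z_1 = 7.75
radius_1 = 0.75
height_1 = 2.25
pos_x_2 = 1
pos_y_2 = 9.75
pos_z_2 = 1
radius_2 = 1
pos_x_3 = 0.25
pos_y_3 = 5.25
pos_z_3 = 8.25
width_3 = 3
height_3 = 3
pos_x_4 = 4
pos_y_4 = 7
pos_x_5 = 2
pos_y_5 = 9.5
pos_z_5 = 5.5
radius_5 = 2
pos_x_6 = 0.75
pos_y_6 = 4.75
pos_z_6 = 6.75
width_6 = 1.75
depth_6 = 2
pos_x_7 = 4.5
pos_y_7 = 3.25
pos_z_7 = 8.25
pos_x_8 = 4.25
pos_y_8 = 5.25
pos_z_8 = 2
height_8 = 5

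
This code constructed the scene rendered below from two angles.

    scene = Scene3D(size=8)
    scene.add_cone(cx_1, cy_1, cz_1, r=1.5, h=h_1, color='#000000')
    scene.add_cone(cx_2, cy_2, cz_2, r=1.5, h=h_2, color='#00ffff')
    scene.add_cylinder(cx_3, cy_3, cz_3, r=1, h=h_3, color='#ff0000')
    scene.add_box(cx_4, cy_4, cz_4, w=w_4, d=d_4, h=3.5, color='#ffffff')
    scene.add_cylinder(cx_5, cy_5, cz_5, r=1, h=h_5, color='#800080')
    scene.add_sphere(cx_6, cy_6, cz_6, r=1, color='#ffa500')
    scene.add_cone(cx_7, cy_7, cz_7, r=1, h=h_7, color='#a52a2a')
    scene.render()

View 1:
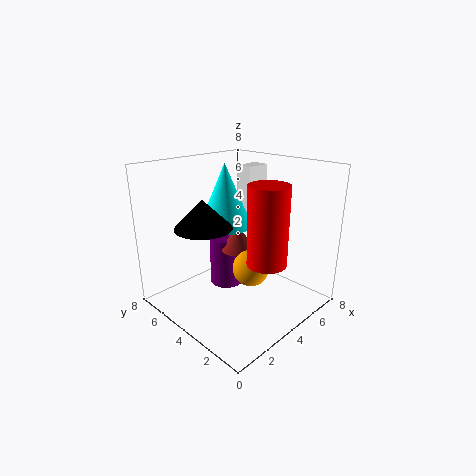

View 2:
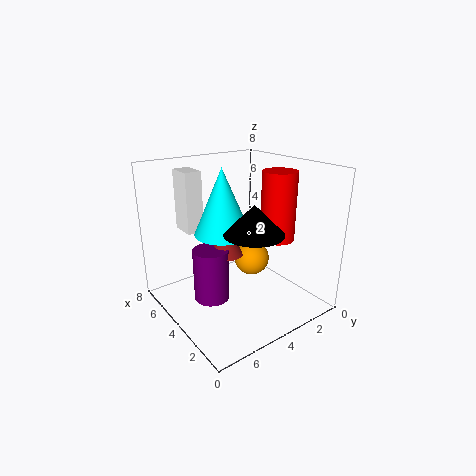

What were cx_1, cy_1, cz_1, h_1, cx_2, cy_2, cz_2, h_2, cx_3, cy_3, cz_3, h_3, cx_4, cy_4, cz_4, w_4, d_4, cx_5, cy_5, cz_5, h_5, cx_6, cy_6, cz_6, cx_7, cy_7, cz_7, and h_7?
cx_1 = 2
cy_1 = 4.5
cz_1 = 5
h_1 = 1.5
cx_2 = 4
cy_2 = 5
cz_2 = 4.5
h_2 = 3.5
cx_3 = 3.5
cy_3 = 1.5
cz_3 = 3.5
h_3 = 4
cx_4 = 6
cy_4 = 5
cz_4 = 4
w_4 = 1.5
d_4 = 1
cx_5 = 4.5
cy_5 = 5.5
cz_5 = 0.5
h_5 = 3
cx_6 = 4
cy_6 = 3
cz_6 = 2.5
cx_7 = 4.5
cy_7 = 4.5
cz_7 = 3
h_7 = 1.5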